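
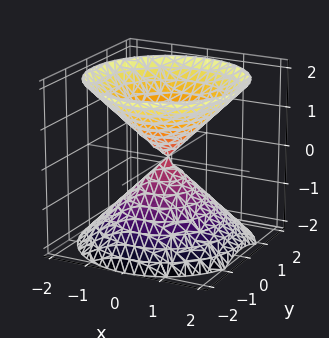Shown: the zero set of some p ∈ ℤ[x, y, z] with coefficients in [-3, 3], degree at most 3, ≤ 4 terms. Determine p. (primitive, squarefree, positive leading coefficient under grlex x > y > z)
x^2 + y^2 - z^2

(a) The picture has 2 separate pieces. They look like related sheets of one shape, so recover p as a whole.
(b) deg p = 2. A double cone through the origin; a quadric.
(c) Symmetries: it's symmetric under z → −z, forcing even powers of z; the z-axis is an axis of rotation, so x and y enter only as x² + y².
(d) Observable constraints: a circular section at z = -1 has radius exactly 1; it crosses the y-axis at the gridline y = 0; it meets the z-axis at z = 0 (among the integer gridlines).
(e) Matching integer coefficients to the picture gives p.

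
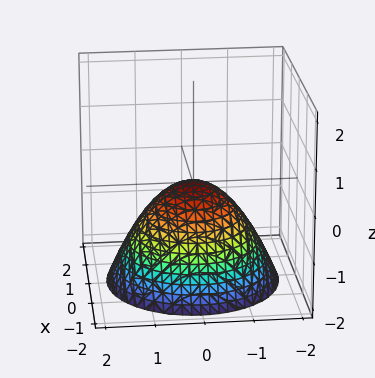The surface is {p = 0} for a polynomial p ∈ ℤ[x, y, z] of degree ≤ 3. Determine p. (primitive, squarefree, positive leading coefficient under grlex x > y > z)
2*x^2 + 2*y^2 + 3*z

1. Degree: a paraboloid; a quadric, so deg p = 2.
2. By symmetry, every cross-section ⟂ z is a circle, so x, y appear only via x² + y².
3. From the axis intercepts and sections: one y-axis crossing is at y = 0; one z-axis crossing is at z = 0; one x-axis crossing is at x = 0; a circular section at z = -1 has radius between 1 and 2.
4. Fitting integer coefficients to these (and the overall shape) gives p.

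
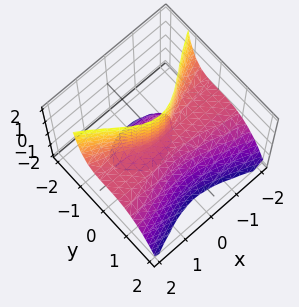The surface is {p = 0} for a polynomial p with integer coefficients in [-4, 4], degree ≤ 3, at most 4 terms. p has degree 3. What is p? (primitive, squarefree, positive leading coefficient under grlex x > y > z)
First, I count 2 distinct pieces. They look like related sheets of one shape, so recover p as a whole.
Next, degree: the shape is more complex than any degree-2 surface, so deg p = 3.
Next, checking where it meets the axes: every point of the x-axis in the box is on the surface; the visible z-axis segment lies entirely on the surface; it crosses the y-axis at the gridline y = 0.
Finally, the integer polynomial consistent with all of this is the stated p.

x^2*z + 2*y^3 + 2*y*z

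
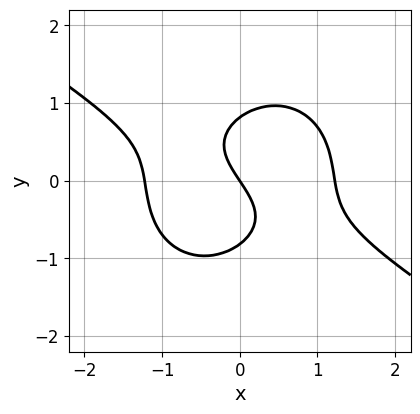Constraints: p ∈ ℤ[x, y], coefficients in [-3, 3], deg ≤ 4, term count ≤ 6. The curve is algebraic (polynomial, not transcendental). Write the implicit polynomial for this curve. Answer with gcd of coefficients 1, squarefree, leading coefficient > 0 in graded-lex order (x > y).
1. Degree: no degree-2 curve has this shape, so deg p = 3.
2. Observable constraints: it meets the y-axis at y = 0 (among the integer gridlines); it meets the x-axis at x = 0 (among the integer gridlines).
3. The integer polynomial consistent with all of this is the stated p.

2*x^3 + 2*x^2*y + 3*y^3 - 3*x - 2*y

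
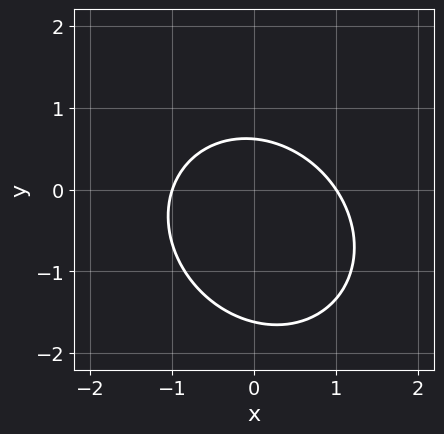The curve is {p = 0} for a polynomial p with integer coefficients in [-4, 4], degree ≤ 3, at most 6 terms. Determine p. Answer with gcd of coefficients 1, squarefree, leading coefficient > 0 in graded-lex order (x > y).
3*x^2 + x*y + 3*y^2 + 3*y - 3

First, deg p = 2. A generic line meets the curve in up to 2 points.
Next, against the integer gridlines: the x-axis gridline crossings are at x ∈ {-1, 1}.
Finally, these observations pin down the coefficients.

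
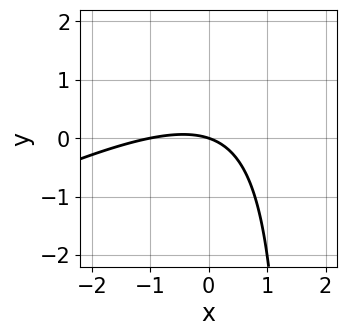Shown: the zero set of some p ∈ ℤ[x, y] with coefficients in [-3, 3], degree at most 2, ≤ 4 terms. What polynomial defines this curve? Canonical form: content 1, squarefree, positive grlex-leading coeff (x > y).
x^2 - 2*x*y + x + 3*y

First, degree: the shape is more complex than any degree-1 curve, so deg p = 2.
Then, reading off the gridlines: it meets the y-axis at y = 0 (among the integer gridlines); among the integer gridlines, it crosses the x-axis at x ∈ {-1, 0}.
Finally, fitting integer coefficients to these (and the overall shape) gives p.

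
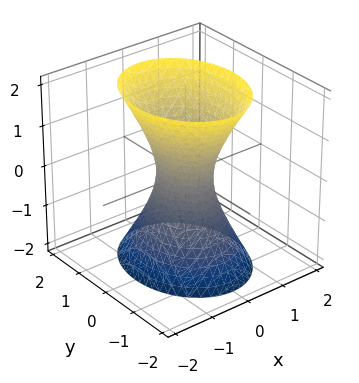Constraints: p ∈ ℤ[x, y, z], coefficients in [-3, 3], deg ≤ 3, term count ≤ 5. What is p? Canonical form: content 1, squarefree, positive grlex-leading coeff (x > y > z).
3*x^2 + 2*y^2 - z^2 - 1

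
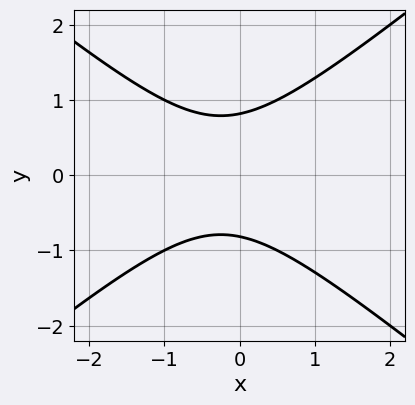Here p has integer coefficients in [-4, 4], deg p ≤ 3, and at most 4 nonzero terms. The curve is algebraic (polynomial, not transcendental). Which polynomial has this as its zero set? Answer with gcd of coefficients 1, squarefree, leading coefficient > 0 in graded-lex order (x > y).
2*x^2 - 3*y^2 + x + 2

(a) The degree is 2 — no degree-1 curve has this shape.
(b) Symmetries: the y ↦ −y reflection is a symmetry, so y appears only in even powers.
(c) Against the integer gridlines: no x-intercept at any integer in the box.
(d) Assembling these constraints gives the stated polynomial.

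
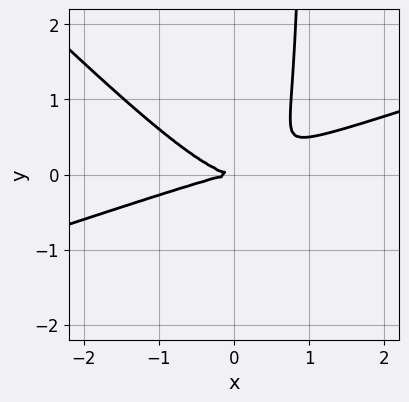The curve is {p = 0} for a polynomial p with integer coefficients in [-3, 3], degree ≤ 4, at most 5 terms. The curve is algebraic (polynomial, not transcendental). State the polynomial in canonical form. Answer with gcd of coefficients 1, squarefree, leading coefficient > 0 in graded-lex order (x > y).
x^3 - 2*x^2*y - 3*x*y^2 + 3*y^2

deg p = 3.
From the visible intercepts: it meets the x-axis at x = 0 (among the integer gridlines); it meets the y-axis at y = 0 (among the integer gridlines).
These observations pin down the coefficients.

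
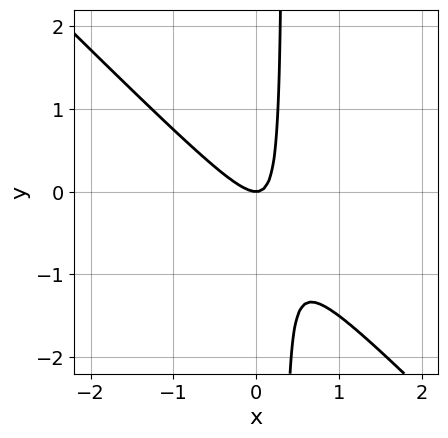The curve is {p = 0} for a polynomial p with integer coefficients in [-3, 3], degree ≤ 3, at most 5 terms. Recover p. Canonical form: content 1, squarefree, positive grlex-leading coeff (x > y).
3*x^2 + 3*x*y - y

1. Degree: the shape is more complex than any degree-1 curve, so deg p = 2.
2. From the visible intercepts: it crosses the y-axis at the gridline y = 0; one x-axis crossing is at x = 0.
3. Assembling these constraints gives the stated polynomial.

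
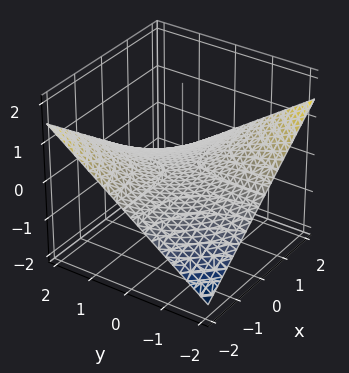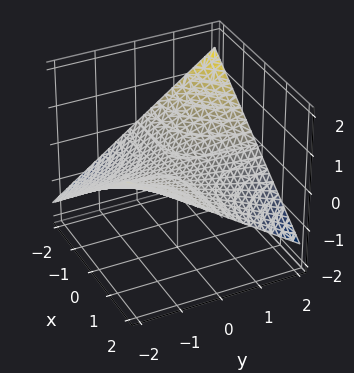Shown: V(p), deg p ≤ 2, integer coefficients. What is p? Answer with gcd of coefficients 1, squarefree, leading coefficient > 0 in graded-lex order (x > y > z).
x*y + 3*z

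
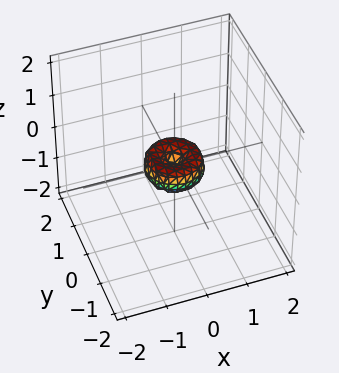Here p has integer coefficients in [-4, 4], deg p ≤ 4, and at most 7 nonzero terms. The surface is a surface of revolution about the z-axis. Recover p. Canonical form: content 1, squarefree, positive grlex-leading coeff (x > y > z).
First, the degree is 4 — the shape is more complex than any degree-3 surface.
Next, symmetries: rotational symmetry about the z-axis ⇒ p depends on x, y only through x² + y².
Next, against the integer gridlines: a circular section at z = 0 has radius between 0 and 1; one y-axis crossing is at y = 0; it meets the z-axis at z = 0 (among the integer gridlines).
Finally, solving for integer coefficients yields p as stated.

2*x^4 + 4*x^2*y^2 + 2*y^4 - x^2 - y^2 + z^2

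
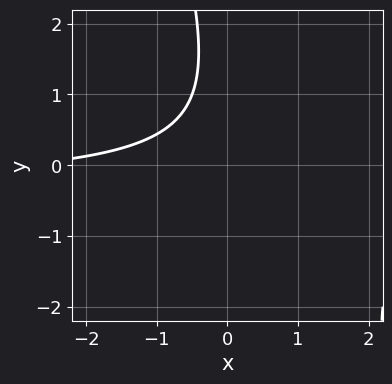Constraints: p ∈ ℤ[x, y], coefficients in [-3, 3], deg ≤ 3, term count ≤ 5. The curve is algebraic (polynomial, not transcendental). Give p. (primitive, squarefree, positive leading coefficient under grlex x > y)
3*x*y + y^2 + x - 2*y + 3

deg p = 2.
Against the integer gridlines: the curve avoids every integer y-axis point in the box; the curve avoids every integer x-axis point in the box.
Solving for integer coefficients yields p as stated.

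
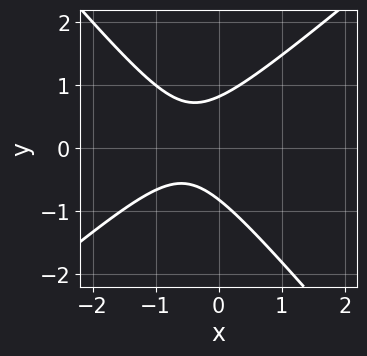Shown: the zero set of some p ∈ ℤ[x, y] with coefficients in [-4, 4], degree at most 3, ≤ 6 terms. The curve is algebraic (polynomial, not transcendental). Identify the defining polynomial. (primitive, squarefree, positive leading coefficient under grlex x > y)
3*x^2 - x*y - 3*y^2 + 3*x + 2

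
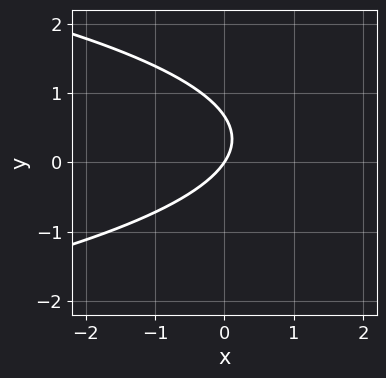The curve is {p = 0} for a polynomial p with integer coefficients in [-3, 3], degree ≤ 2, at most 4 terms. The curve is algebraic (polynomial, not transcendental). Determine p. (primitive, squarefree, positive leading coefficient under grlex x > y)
1. Degree: a generic line meets the curve in up to 2 points, so deg p = 2.
2. From the visible intercepts: it crosses the x-axis at the gridline x = 0; it meets the y-axis at y = 0 (among the integer gridlines).
3. These observations pin down the coefficients.

3*y^2 + 3*x - 2*y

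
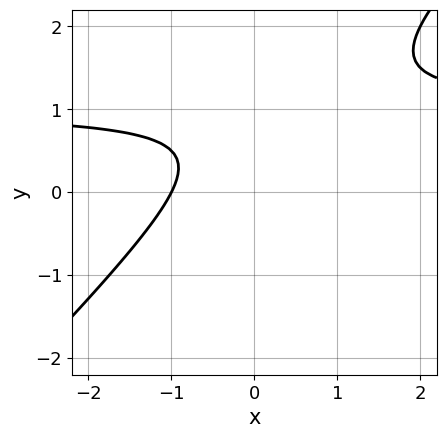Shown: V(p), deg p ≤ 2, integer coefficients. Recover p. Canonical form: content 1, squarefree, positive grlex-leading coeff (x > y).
2*x*y - 2*y^2 - 2*x + 3*y - 2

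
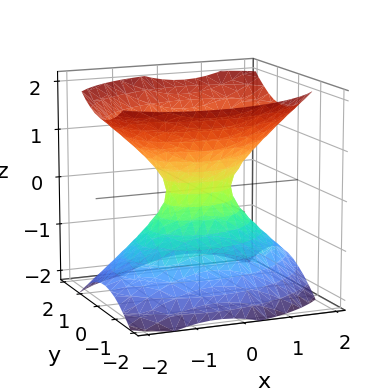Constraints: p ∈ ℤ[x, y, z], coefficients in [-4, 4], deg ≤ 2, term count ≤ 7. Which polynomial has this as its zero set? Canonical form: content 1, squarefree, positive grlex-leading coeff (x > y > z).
First, the degree is 2 — a generic line meets the surface in up to 2 points.
Then, checking where it meets the axes: no z-intercept at any integer in the box.
Finally, matching integer coefficients to the picture gives p.

2*x^2 - x*y + 3*y^2 - 3*z^2 - 1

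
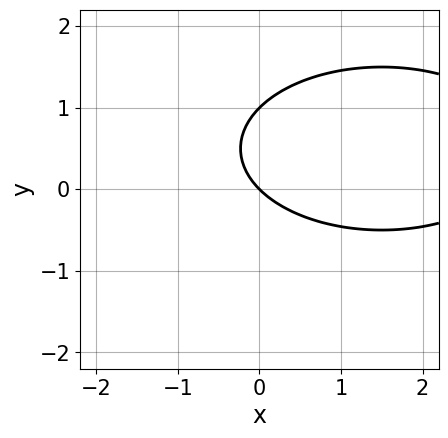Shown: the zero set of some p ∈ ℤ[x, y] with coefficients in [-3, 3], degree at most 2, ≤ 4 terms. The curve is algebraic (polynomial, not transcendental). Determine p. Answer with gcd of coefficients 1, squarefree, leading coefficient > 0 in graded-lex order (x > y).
x^2 + 3*y^2 - 3*x - 3*y

First, degree: no degree-1 curve has this shape, so deg p = 2.
Next, observable constraints: it crosses the x-axis at the gridline x = 0; among the integer gridlines, it crosses the y-axis at y ∈ {0, 1}.
Finally, these observations pin down the coefficients.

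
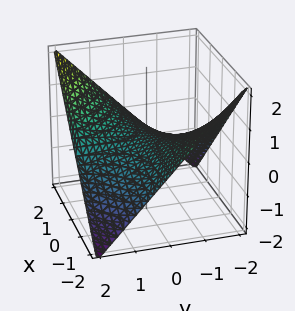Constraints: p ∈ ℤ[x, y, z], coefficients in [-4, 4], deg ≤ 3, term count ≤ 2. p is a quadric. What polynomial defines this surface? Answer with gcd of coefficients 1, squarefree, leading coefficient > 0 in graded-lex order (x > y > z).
x*y - 2*z

First, the degree is 2 — a saddle surface; a quadric.
Then, checking where it meets the axes: the visible x-axis segment lies entirely on the surface; the visible y-axis segment lies entirely on the surface; one z-axis crossing is at z = 0.
Finally, the integer polynomial consistent with all of this is the stated p.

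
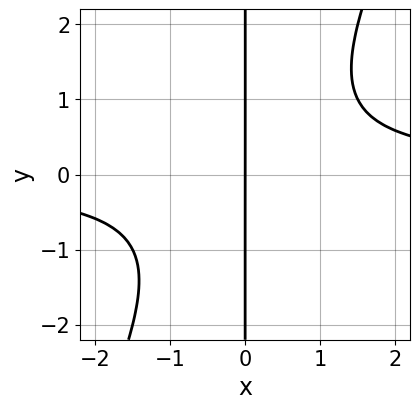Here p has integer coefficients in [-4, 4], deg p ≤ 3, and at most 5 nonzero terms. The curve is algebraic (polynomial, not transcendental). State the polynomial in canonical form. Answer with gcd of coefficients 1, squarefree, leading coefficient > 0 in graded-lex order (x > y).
2*x^2*y - x*y^2 - 2*x

The degree is 3 — the shape is more complex than any degree-2 curve.
Checking where it meets the axes: it meets the x-axis at x = 0 (among the integer gridlines); every point of the y-axis in the box is on the curve.
These observations pin down the coefficients.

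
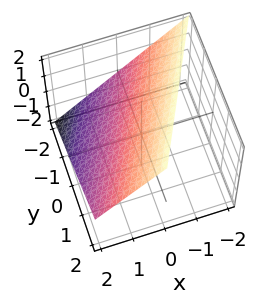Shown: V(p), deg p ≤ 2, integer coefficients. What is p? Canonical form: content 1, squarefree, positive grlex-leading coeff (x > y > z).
1. The degree is 1 — every cross-section is a straight line — this is a plane.
2. Checking where it meets the axes: it meets the y-axis at y = -2 (among the integer gridlines); it crosses the z-axis at the gridline z = 1.
3. These observations pin down the coefficients. Check: (1, 0, 0) on the x-axis lies on the surface, and p(1, 0, 0) = 0. ✓

2*x - y + 2*z - 2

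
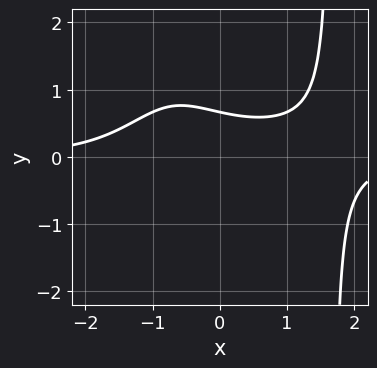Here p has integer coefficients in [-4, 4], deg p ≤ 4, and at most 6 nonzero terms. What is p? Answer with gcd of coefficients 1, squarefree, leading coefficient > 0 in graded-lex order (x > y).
x^3*y - x*y - 3*y + 2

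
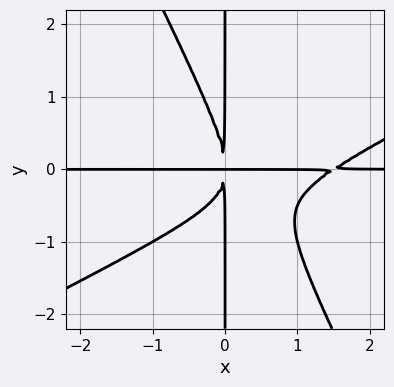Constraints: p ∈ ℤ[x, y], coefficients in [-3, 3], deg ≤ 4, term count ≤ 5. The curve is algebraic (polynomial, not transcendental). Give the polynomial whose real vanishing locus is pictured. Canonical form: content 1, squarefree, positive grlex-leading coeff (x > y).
2*x^3*y - 3*x^2*y^2 - 2*x*y^3 - 3*x^2*y

First, degree: a generic line meets the curve in up to 4 points, so deg p = 4.
Then, from the visible intercepts: every point of the y-axis in the box is on the curve; every point of the x-axis in the box is on the curve.
Finally, matching integer coefficients to the picture gives p.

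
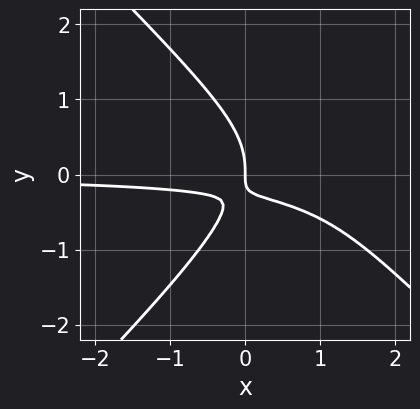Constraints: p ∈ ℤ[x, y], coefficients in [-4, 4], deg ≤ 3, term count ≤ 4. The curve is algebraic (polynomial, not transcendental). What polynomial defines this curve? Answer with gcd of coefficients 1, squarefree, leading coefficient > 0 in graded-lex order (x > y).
2*x^2*y - 2*y^3 - 3*x*y - x

The degree is 3 — no degree-2 curve has this shape.
From the visible intercepts: it meets the x-axis at x = 0 (among the integer gridlines); one y-axis crossing is at y = 0.
These observations pin down the coefficients.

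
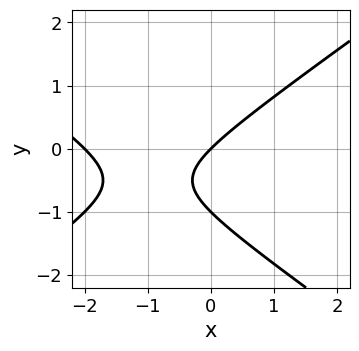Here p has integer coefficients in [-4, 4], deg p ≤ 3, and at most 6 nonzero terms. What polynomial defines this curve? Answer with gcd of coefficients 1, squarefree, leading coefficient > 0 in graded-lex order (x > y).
x^2 - 2*y^2 + 2*x - 2*y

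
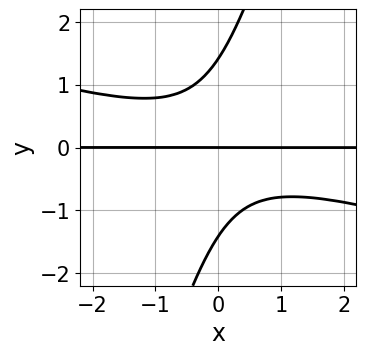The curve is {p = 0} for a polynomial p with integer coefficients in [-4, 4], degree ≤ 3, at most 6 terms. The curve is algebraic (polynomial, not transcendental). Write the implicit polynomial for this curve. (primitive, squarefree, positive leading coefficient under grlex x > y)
x^2*y + 3*x*y^2 - y^3 + 2*y

(a) deg p = 3. The shape is more complex than any degree-2 curve.
(b) Checking where it meets the axes: the visible x-axis segment lies entirely on the curve; it crosses the y-axis at the gridline y = 0.
(c) Putting this together gives p.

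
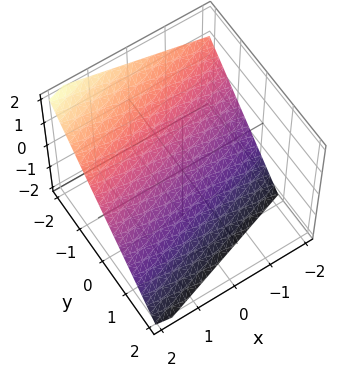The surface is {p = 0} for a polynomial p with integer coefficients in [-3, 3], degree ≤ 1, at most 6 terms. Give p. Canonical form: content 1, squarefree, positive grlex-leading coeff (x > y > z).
x - 3*y - 3*z - 2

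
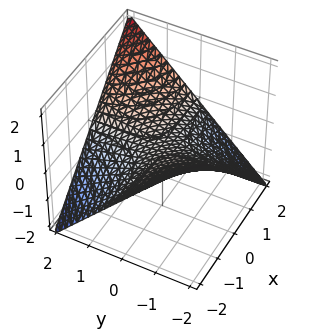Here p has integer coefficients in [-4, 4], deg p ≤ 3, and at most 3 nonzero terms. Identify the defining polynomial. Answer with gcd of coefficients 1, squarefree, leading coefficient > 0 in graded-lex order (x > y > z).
The degree is 2 — a hyperbolic paraboloid; a quadric.
From the axis intercepts and sections: it meets the z-axis at z = 0 (among the integer gridlines); every point of the y-axis in the box is on the surface.
Putting this together gives p. Check: (-2, 0, 0) on the x-axis lies on the surface, and p(-2, 0, 0) = 0. ✓

x*y - 2*z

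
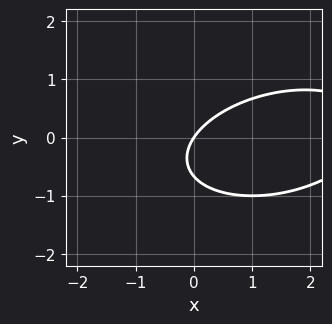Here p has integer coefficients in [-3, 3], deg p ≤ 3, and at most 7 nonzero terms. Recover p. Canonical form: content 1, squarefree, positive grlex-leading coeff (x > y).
The degree is 2 — no degree-1 curve has this shape.
From the axis intercepts and sections: one y-axis crossing is at y = 0; one x-axis crossing is at x = 0.
Fitting integer coefficients to these (and the overall shape) gives p.

x^2 - x*y + 3*y^2 - 3*x + 2*y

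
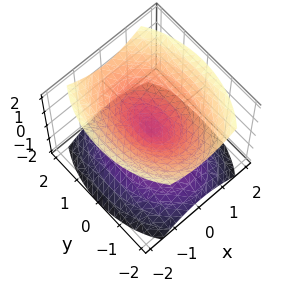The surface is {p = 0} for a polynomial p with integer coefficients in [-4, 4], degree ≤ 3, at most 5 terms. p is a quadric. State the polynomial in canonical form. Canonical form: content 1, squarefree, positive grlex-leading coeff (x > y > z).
2*x^2 + y^2 - 2*z^2

First, there are 2 components.
Then, degree: a double cone through the origin; a quadric, so deg p = 2.
Next, symmetries: the x ↦ −x reflection is a symmetry, so x appears only in even powers; mirror symmetry y ↦ −y ⇒ only even powers of y; the z ↦ −z reflection is a symmetry, so z appears only in even powers.
Then, observable constraints: it crosses the y-axis at the gridline y = 0; it meets the z-axis at z = 0 (among the integer gridlines); it crosses the x-axis at the gridline x = 0.
Finally, assembling these constraints gives the stated polynomial.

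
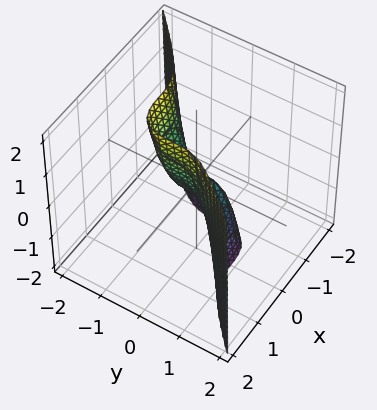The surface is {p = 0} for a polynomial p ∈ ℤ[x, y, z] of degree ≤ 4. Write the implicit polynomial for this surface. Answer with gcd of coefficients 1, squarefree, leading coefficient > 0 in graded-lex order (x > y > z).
1. Degree: no degree-2 surface has this shape, so deg p = 3.
2. Observable constraints: one z-axis crossing is at z = 0; it crosses the x-axis at the gridline x = 0; one y-axis crossing is at y = 0.
3. Assembling these constraints gives the stated polynomial.

3*x^3 - 3*y^3 - z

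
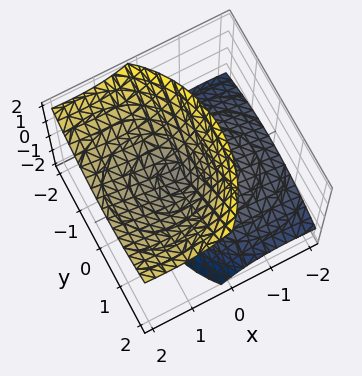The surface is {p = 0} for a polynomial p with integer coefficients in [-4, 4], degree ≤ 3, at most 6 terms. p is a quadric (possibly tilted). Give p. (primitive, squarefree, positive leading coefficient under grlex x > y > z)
deg p = 2. The shape is more complex than any degree-1 surface.
Checking where it meets the axes: one z-axis crossing is at z = 0; one x-axis crossing is at x = 0.
Putting this together gives p.

x^2 - 2*x*z + y^2 - z^2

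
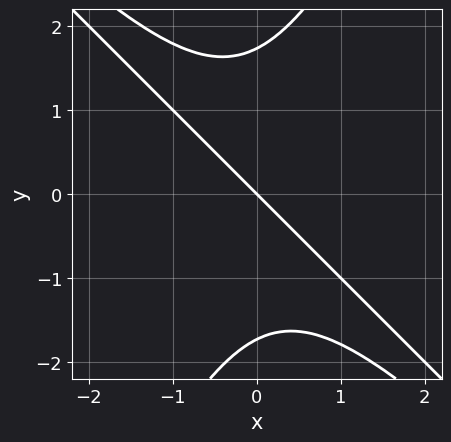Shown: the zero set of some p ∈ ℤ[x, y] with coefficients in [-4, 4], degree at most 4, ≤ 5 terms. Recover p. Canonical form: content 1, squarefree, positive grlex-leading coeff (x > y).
The degree is 3 — a generic line meets the curve in up to 3 points.
Reading off the gridlines: it meets the y-axis at y = 0 (among the integer gridlines); it meets the x-axis at x = 0 (among the integer gridlines).
These observations pin down the coefficients.

2*x^3 + 3*x^2*y - y^3 + 3*x + 3*y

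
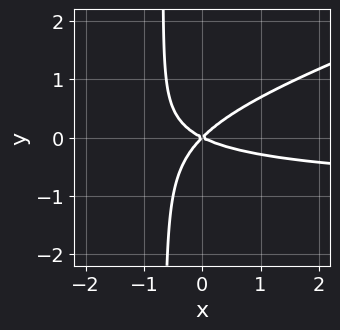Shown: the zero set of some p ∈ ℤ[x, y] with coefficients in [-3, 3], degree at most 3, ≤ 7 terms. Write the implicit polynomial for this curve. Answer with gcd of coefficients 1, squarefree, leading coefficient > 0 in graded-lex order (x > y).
x^2*y - 3*x*y^2 + x^2 + x*y - 2*y^2

1. deg p = 3. The shape is more complex than any degree-2 curve.
2. Observable constraints: it meets the x-axis at x = 0 (among the integer gridlines); it meets the y-axis at y = 0 (among the integer gridlines).
3. Together with the visible shape, these determine p as stated.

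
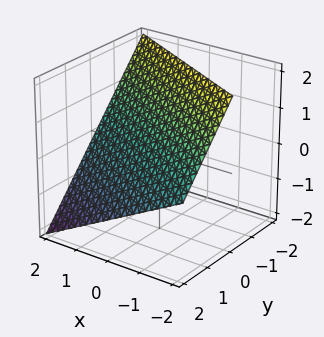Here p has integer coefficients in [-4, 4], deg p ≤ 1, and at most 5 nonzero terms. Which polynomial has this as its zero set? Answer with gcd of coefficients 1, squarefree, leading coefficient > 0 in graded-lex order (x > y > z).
The degree is 1 — the surface is flat (a plane).
Checking where it meets the axes: it crosses the y-axis at the gridline y = 1; it meets the z-axis at z = 1 (among the integer gridlines); it crosses the x-axis at the gridline x = 2.
Putting this together gives p.

x + 2*y + 2*z - 2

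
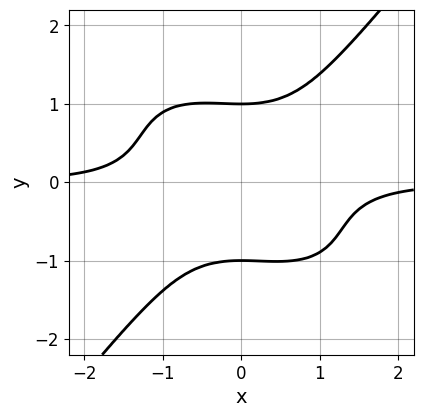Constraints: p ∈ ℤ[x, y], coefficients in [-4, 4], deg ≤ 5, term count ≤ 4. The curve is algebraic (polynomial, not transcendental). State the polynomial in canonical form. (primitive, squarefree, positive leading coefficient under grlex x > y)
3*x^3*y + 2*x^2*y^2 - 3*y^4 + 3

First, degree: the shape is more complex than any degree-3 curve, so deg p = 4.
Then, from the visible intercepts: the y-axis gridline crossings are at y ∈ {-1, 1}; it misses every integer gridline on the x-axis.
Finally, putting this together gives p.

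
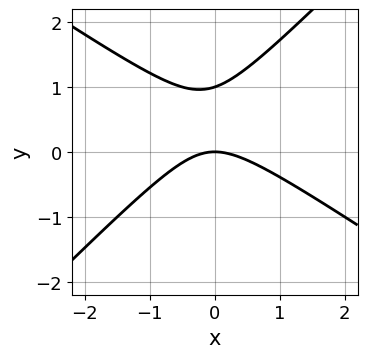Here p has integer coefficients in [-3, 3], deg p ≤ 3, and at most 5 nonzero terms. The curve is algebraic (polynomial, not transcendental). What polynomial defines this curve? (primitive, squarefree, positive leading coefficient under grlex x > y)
(a) Degree: a generic line meets the curve in up to 2 points, so deg p = 2.
(b) From the visible intercepts: it crosses the x-axis at the gridline x = 0; the y-axis gridline crossings are at y ∈ {0, 1}.
(c) Assembling these constraints gives the stated polynomial.

2*x^2 + x*y - 3*y^2 + 3*y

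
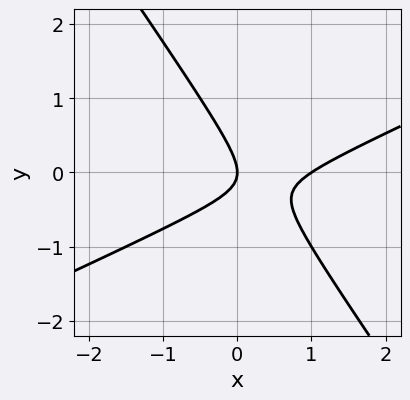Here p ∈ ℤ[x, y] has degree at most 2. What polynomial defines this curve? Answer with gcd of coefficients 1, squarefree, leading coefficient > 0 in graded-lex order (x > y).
The degree is 2 — a generic line meets the curve in up to 2 points.
From the visible intercepts: it crosses the y-axis at the gridline y = 0; the x-axis gridline crossings are at x ∈ {0, 1}.
Solving for integer coefficients yields p as stated.

2*x^2 - 3*x*y - 3*y^2 - 2*x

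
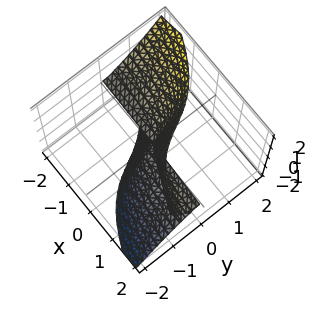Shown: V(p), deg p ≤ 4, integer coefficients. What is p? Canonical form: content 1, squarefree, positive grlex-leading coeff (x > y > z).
First, the degree is 3 — a generic line meets the surface in up to 3 points.
Then, from the visible intercepts: it crosses the z-axis at the gridline z = 0; every point of the x-axis in the box is on the surface; it meets the y-axis at y = 0 (among the integer gridlines).
Finally, the integer polynomial consistent with all of this is the stated p.

3*x*z^2 + 3*y^3 - 2*y^2*z + 2*y*z^2 - z^3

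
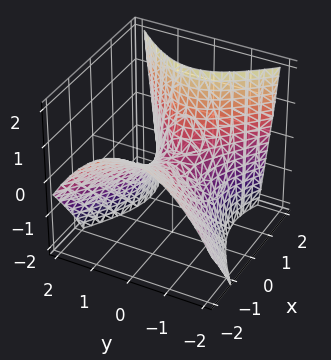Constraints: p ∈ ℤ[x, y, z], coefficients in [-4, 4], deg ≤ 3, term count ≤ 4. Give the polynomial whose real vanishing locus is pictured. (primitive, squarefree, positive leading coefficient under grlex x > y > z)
(a) deg p = 2. A generic line meets the surface in up to 2 points.
(b) Reading off the gridlines: one y-axis crossing is at y = 0; it meets the z-axis at z = 0 (among the integer gridlines).
(c) Together with the visible shape, these determine p as stated.

2*x^2 + 2*x*z - 3*y^2 - 3*z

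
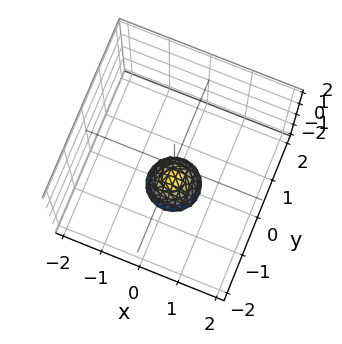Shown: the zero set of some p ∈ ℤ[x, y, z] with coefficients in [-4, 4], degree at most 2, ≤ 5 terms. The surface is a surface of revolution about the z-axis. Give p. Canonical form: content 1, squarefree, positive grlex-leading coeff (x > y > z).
3*x^2 + 3*y^2 + 2*z + 3

1. Degree: no degree-1 surface has this shape, so deg p = 2.
2. By symmetry, the surface is invariant under rotation about z: p = q(x² + y², z).
3. Against the integer gridlines: it misses every integer gridline on the x-axis; the surface avoids every integer y-axis point in the box.
4. Solving for integer coefficients yields p as stated.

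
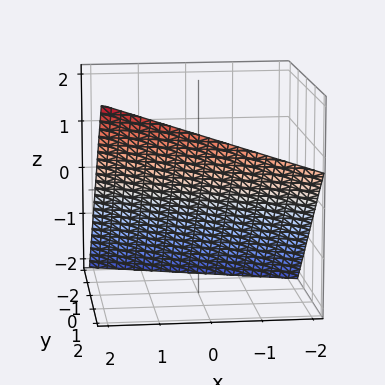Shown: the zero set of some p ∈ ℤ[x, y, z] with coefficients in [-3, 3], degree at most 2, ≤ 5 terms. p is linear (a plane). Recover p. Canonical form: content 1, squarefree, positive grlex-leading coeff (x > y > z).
First, deg p = 1. The surface is flat (a plane).
Next, from the axis intercepts and sections: it crosses the x-axis at the gridline x = 2.
Finally, together with the visible shape, these determine p as stated.

x + 3*y - 3*z - 2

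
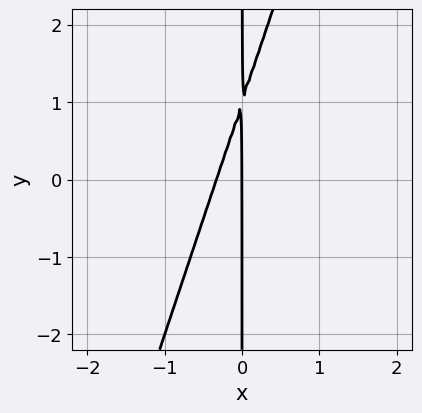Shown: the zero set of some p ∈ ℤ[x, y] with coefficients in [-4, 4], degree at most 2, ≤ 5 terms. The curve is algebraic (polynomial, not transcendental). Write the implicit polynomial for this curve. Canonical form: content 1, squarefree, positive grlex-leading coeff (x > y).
3*x^2 - x*y + x

(a) The degree is 2 — no degree-1 curve has this shape.
(b) From the axis intercepts and sections: it meets the x-axis at x = 0 (among the integer gridlines); every point of the y-axis in the box is on the curve.
(c) These observations pin down the coefficients.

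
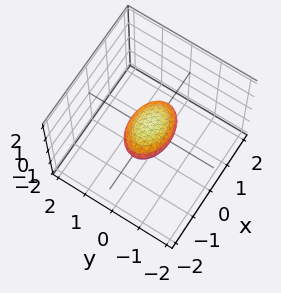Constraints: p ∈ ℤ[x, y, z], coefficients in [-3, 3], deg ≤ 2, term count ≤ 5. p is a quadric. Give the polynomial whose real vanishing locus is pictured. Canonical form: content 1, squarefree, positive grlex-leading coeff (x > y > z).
(a) The degree is 2 — a closed, bounded, convex surface; a quadric.
(b) Symmetries: it's symmetric under x → −x, forcing even powers of x; it's symmetric under z → −z, forcing even powers of z; the y ↦ −y reflection is a symmetry, so y appears only in even powers.
(c) Checking where it meets the axes: among the integer gridlines, it crosses the x-axis at x ∈ {-1, 1}.
(d) Matching integer coefficients to the picture gives p.

x^2 + 2*y^2 + 3*z^2 - 1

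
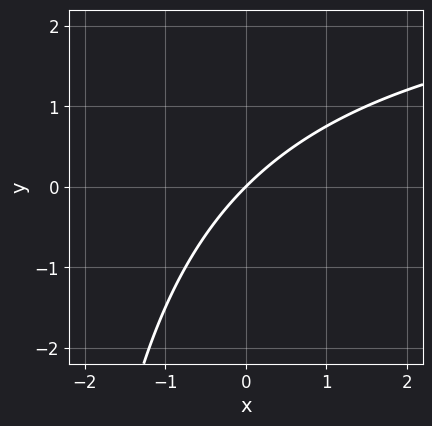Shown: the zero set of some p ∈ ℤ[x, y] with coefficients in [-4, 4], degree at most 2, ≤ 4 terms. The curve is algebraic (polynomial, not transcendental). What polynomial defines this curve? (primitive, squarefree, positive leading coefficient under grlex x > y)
x*y - 3*x + 3*y

1. The degree is 2 — a generic line meets the curve in up to 2 points.
2. From the visible intercepts: it crosses the x-axis at the gridline x = 0; one y-axis crossing is at y = 0.
3. Putting this together gives p.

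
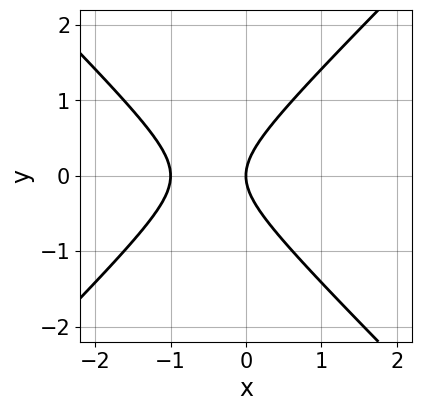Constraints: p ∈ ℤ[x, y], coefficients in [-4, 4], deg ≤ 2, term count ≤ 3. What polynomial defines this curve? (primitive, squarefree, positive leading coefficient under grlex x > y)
1. Degree: the shape is more complex than any degree-1 curve, so deg p = 2.
2. Symmetries: it's symmetric under y → −y, forcing even powers of y.
3. Against the integer gridlines: it meets the y-axis at y = 0 (among the integer gridlines); the x-axis gridline crossings are at x ∈ {-1, 0}.
4. Together with the visible shape, these determine p as stated.

x^2 - y^2 + x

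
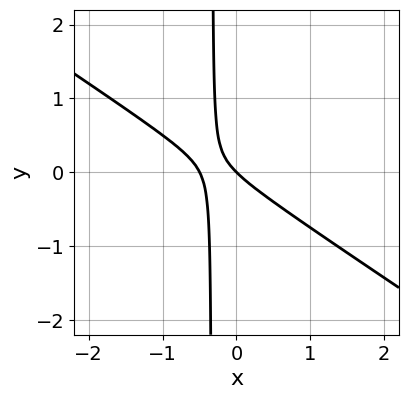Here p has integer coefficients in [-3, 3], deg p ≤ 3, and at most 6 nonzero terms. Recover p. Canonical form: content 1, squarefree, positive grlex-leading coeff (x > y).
2*x^2 + 3*x*y + x + y

deg p = 2. No degree-1 curve has this shape.
Against the integer gridlines: it crosses the x-axis at the gridline x = 0; it meets the y-axis at y = 0 (among the integer gridlines).
Putting this together gives p.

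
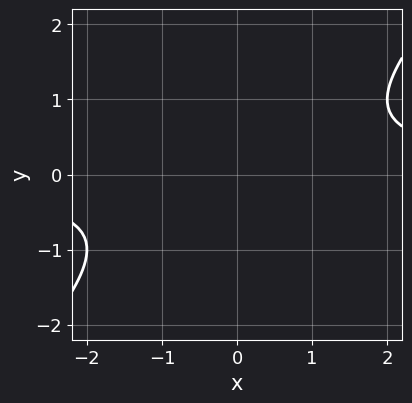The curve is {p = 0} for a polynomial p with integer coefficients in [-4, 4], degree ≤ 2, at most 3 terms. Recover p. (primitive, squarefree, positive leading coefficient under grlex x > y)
Degree: no degree-1 curve has this shape, so deg p = 2.
Against the integer gridlines: it misses every integer gridline on the y-axis; no x-intercept at any integer in the box.
Fitting integer coefficients to these (and the overall shape) gives p.

x*y - y^2 - 1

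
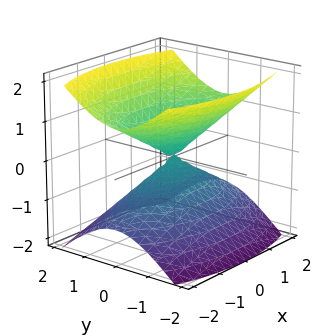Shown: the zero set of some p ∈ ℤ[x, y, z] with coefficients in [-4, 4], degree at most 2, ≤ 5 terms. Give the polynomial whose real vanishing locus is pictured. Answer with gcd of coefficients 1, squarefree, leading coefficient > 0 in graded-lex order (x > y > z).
x^2 + 3*y^2 - 3*z^2

(a) The picture has 2 separate pieces. Treating them together as one polynomial.
(b) deg p = 2. Two nappes meeting at a single point; a quadric.
(c) Symmetries: it's symmetric under z → −z, forcing even powers of z; the x ↦ −x reflection is a symmetry, so x appears only in even powers; mirror symmetry y ↦ −y ⇒ only even powers of y.
(d) Reading off the gridlines: it crosses the z-axis at the gridline z = 0; it crosses the x-axis at the gridline x = 0; one y-axis crossing is at y = 0.
(e) The integer polynomial consistent with all of this is the stated p.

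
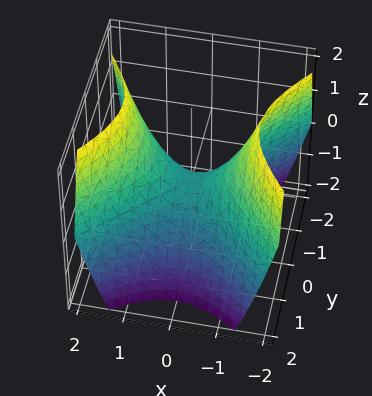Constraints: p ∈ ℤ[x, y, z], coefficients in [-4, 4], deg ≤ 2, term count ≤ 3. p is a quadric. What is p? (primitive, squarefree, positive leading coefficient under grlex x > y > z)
x^2 - y^2 - z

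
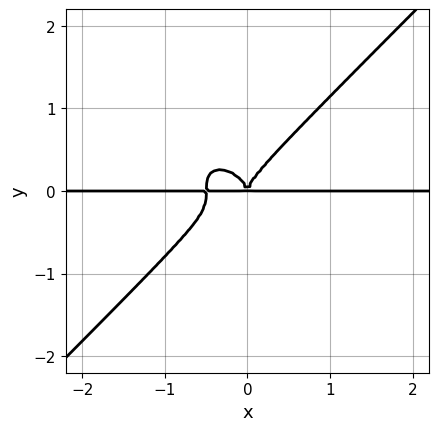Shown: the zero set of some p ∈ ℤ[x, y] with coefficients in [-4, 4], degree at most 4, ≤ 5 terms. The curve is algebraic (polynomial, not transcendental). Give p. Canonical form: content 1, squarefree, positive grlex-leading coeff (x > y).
First, deg p = 4. A generic line meets the curve in up to 4 points.
Then, checking where it meets the axes: the visible x-axis segment lies entirely on the curve.
Finally, fitting integer coefficients to these (and the overall shape) gives p.

2*x^3*y - 2*y^4 + x^2*y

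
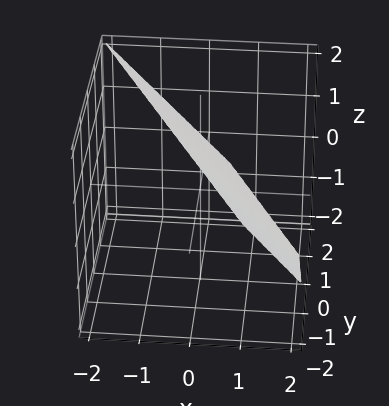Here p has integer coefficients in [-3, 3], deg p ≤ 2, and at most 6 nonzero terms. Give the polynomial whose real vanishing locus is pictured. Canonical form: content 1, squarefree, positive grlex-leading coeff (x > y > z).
3*x + 2*y + 2*z - 2

1. Degree: the surface is flat (a plane), so deg p = 1.
2. Against the integer gridlines: one y-axis crossing is at y = 1; it meets the z-axis at z = 1 (among the integer gridlines).
3. Putting this together gives p.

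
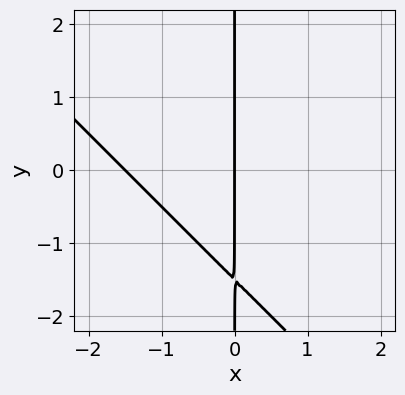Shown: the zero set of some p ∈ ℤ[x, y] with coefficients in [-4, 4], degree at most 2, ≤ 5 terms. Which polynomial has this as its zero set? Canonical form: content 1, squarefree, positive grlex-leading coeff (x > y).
1. Degree: a generic line meets the curve in up to 2 points, so deg p = 2.
2. Reading off the gridlines: it meets the x-axis at x = 0 (among the integer gridlines); every point of the y-axis in the box is on the curve.
3. Solving for integer coefficients yields p as stated.

2*x^2 + 2*x*y + 3*x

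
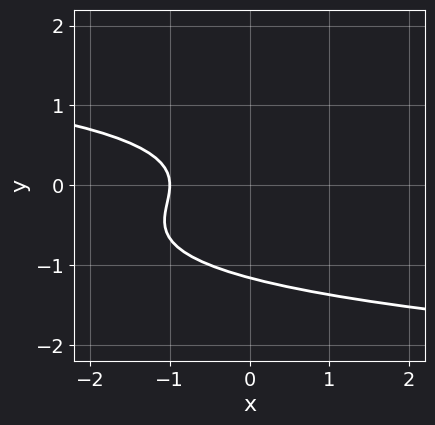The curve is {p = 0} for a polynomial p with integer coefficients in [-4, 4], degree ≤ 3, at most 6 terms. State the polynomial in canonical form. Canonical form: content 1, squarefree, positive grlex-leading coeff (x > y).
3*y^3 + 2*y^2 + 2*x + 2

Degree: a generic line meets the curve in up to 3 points, so deg p = 3.
Reading off the gridlines: one x-axis crossing is at x = -1.
These observations pin down the coefficients.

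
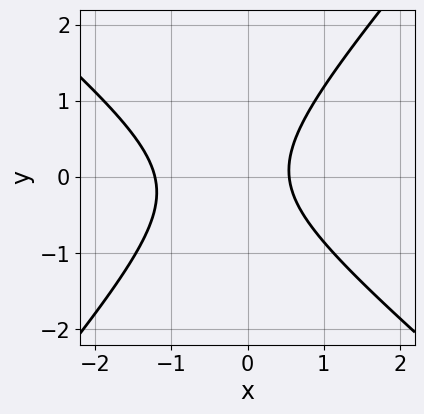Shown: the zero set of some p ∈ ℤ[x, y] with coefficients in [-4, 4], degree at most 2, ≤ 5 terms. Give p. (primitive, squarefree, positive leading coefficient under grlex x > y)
3*x^2 + x*y - 3*y^2 + 2*x - 2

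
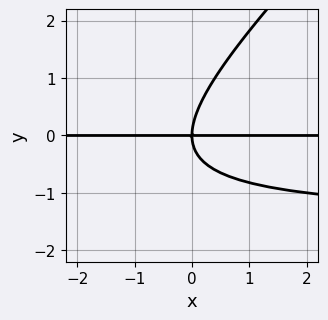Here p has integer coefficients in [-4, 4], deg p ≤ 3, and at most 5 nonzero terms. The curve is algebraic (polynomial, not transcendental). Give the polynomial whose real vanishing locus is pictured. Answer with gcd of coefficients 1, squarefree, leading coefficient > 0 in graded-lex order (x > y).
2*x*y^2 - 2*y^3 + 3*x*y

(a) deg p = 3.
(b) Checking where it meets the axes: every point of the x-axis in the box is on the curve; it meets the y-axis at y = 0 (among the integer gridlines).
(c) Fitting integer coefficients to these (and the overall shape) gives p.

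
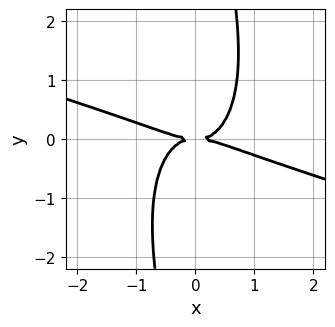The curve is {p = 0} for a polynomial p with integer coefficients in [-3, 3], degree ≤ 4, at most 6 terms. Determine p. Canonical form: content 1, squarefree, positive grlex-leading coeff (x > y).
1. deg p = 4.
2. Against the integer gridlines: one x-axis crossing is at x = 0; one y-axis crossing is at y = 0.
3. Putting this together gives p.

x^4 + 3*x^3*y + x*y^3 - 2*y^2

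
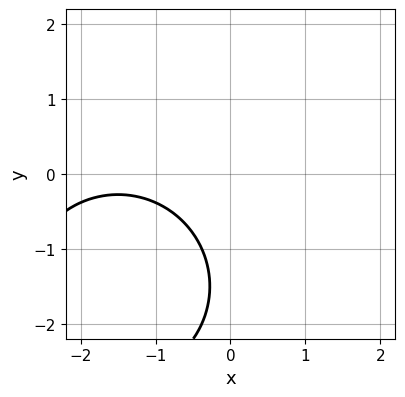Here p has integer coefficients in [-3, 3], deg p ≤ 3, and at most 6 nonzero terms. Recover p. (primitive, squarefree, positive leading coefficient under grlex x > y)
1. Degree: no degree-1 curve has this shape, so deg p = 2.
2. Against the integer gridlines: the curve avoids every integer x-axis point in the box; it misses every integer gridline on the y-axis.
3. Fitting integer coefficients to these (and the overall shape) gives p.

x^2 + y^2 + 3*x + 3*y + 3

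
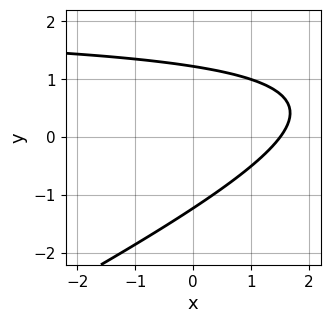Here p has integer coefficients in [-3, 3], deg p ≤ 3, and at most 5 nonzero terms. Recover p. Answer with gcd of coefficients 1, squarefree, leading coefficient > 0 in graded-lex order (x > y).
Degree: no degree-1 curve has this shape, so deg p = 2.
The integer polynomial consistent with all of this is the stated p.

x*y - 2*y^2 - 2*x + 3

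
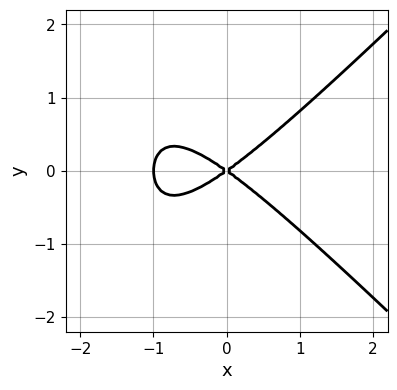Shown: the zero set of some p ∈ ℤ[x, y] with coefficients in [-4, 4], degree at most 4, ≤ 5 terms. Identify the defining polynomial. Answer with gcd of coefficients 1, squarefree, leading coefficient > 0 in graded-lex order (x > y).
Degree: no degree-2 curve has this shape, so deg p = 3.
Symmetries: it's symmetric under y → −y, forcing even powers of y.
Checking where it meets the axes: it crosses the y-axis at the gridline y = 0; among the integer gridlines, it crosses the x-axis at x ∈ {-1, 0}.
Matching integer coefficients to the picture gives p.

x^3 - x*y^2 + x^2 - 2*y^2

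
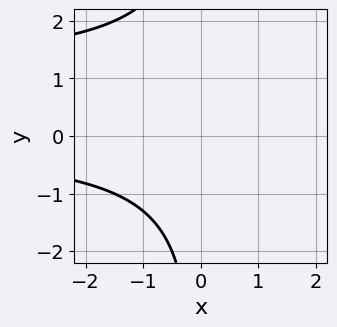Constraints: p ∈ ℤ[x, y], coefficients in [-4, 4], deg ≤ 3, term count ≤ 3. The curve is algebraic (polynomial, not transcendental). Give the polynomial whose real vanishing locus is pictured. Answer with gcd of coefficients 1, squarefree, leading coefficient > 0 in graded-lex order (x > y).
x*y^2 - x*y + 3

1. The degree is 3 — the shape is more complex than any degree-2 curve.
2. From the visible intercepts: no y-intercept at any integer in the box; the curve avoids every integer x-axis point in the box.
3. Assembling these constraints gives the stated polynomial.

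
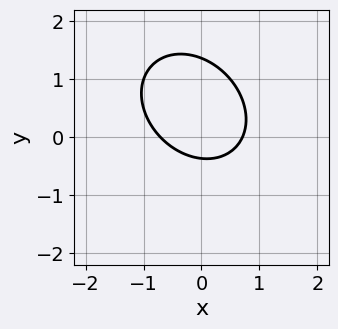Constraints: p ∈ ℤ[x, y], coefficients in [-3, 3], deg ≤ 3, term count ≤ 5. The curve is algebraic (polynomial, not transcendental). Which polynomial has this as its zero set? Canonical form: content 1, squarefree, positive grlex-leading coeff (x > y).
2*x^2 + x*y + 2*y^2 - 2*y - 1

(a) Degree: a generic line meets the curve in up to 2 points, so deg p = 2.
(b) Putting this together gives p.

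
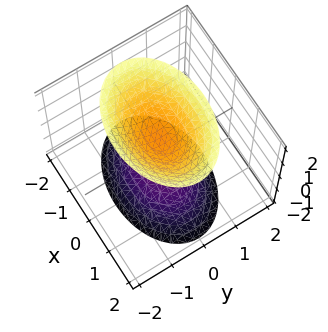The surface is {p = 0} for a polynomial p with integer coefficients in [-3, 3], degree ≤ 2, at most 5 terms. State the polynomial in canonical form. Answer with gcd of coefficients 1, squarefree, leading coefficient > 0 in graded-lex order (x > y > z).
(a) There are 2 components. They look like related sheets of one shape, so recover p as a whole.
(b) deg p = 2. Two separate bowl-shaped sheets opening away from each other; a quadric.
(c) Symmetries: the y ↦ −y reflection is a symmetry, so y appears only in even powers; it's symmetric under x → −x, forcing even powers of x; the z ↦ −z reflection is a symmetry, so z appears only in even powers.
(d) From the axis intercepts and sections: no y-intercept at any integer in the box; no x-intercept at any integer in the box.
(e) Together with the visible shape, these determine p as stated. Check: (0, 0, 1) on the z-axis lies on the surface, and p(0, 0, 1) = 0. ✓

x^2 + 2*y^2 - z^2 + 1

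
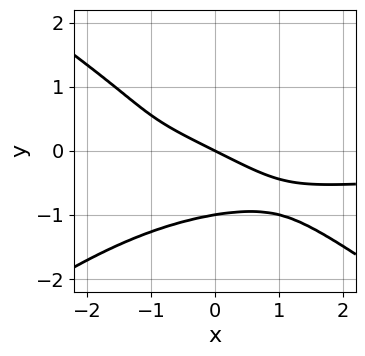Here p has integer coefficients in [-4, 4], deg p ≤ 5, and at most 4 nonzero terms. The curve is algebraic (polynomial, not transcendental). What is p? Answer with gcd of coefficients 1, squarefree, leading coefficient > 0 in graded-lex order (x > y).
First, deg p = 4.
Next, from the visible intercepts: it meets the x-axis at x = 0 (among the integer gridlines); the y-axis gridline crossings are at y ∈ {-1, 0}.
Finally, assembling these constraints gives the stated polynomial.

x^2*y^2 - 2*y^4 - x - 2*y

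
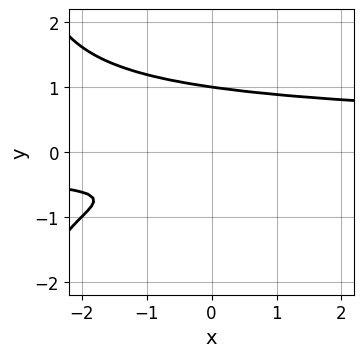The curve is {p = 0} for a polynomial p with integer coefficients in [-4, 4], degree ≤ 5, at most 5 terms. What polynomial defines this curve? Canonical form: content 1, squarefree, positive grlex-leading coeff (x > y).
x*y^3 + 3*y^3 - 2*y - 1

1. The degree is 4 — a generic line meets the curve in up to 4 points.
2. Reading off the gridlines: it misses every integer gridline on the x-axis; it meets the y-axis at y = 1 (among the integer gridlines).
3. Fitting integer coefficients to these (and the overall shape) gives p.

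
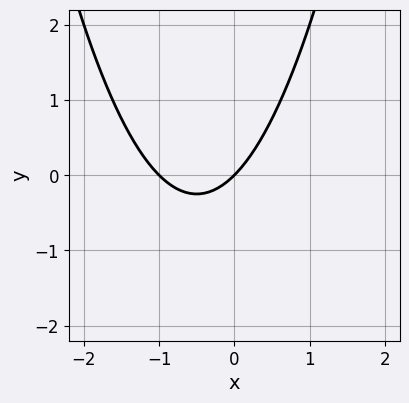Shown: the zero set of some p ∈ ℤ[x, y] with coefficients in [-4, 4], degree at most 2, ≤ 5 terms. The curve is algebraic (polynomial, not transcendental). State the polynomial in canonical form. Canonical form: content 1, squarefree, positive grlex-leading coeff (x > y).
1. deg p = 2. The shape is more complex than any degree-1 curve.
2. Observable constraints: the x-axis gridline crossings are at x ∈ {-1, 0}; one y-axis crossing is at y = 0.
3. Together with the visible shape, these determine p as stated.

x^2 + x - y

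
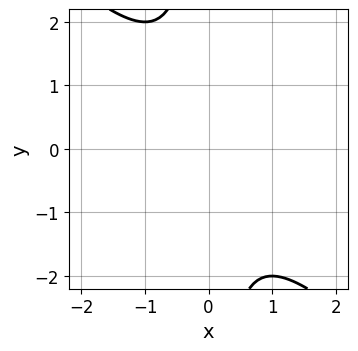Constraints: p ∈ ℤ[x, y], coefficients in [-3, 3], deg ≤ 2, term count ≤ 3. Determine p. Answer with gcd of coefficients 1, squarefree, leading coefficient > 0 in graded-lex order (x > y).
x^2 + x*y + 1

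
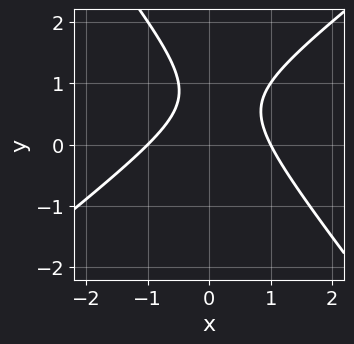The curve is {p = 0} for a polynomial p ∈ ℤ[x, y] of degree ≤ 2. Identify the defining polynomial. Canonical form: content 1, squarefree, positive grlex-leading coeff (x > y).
2*x^2 - x*y - 2*y^2 + 3*y - 2

1. Degree: a generic line meets the curve in up to 2 points, so deg p = 2.
2. Checking where it meets the axes: the curve avoids every integer y-axis point in the box; the x-axis gridline crossings are at x ∈ {-1, 1}.
3. Solving for integer coefficients yields p as stated.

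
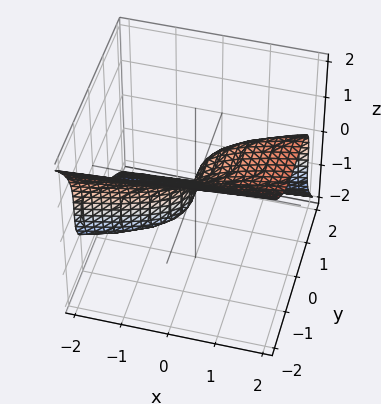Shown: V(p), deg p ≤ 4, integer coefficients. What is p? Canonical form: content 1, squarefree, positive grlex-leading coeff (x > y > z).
y^3 + z^3 - x

The degree is 3 — the shape is more complex than any degree-2 surface.
From the axis intercepts and sections: it meets the x-axis at x = 0 (among the integer gridlines); it crosses the y-axis at the gridline y = 0; it crosses the z-axis at the gridline z = 0.
The integer polynomial consistent with all of this is the stated p.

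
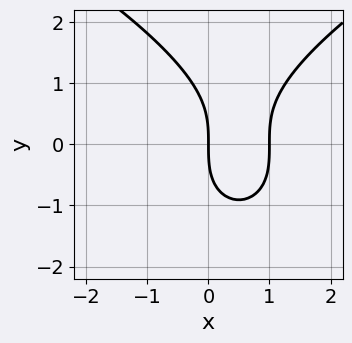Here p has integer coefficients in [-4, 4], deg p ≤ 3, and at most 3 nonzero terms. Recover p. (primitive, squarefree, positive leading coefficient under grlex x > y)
y^3 - 3*x^2 + 3*x

The degree is 3 — a generic line meets the curve in up to 3 points.
Reading off the gridlines: it crosses the y-axis at the gridline y = 0; among the integer gridlines, it crosses the x-axis at x ∈ {0, 1}.
Matching integer coefficients to the picture gives p.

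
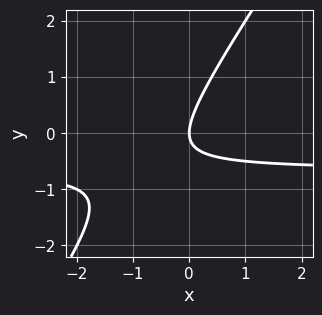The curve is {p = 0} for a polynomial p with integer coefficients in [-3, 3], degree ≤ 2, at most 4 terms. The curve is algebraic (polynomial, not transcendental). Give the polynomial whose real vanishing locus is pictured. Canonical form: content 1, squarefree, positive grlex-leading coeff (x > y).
3*x*y - 2*y^2 + 2*x

(a) The degree is 2 — no degree-1 curve has this shape.
(b) Reading off the gridlines: it meets the y-axis at y = 0 (among the integer gridlines); one x-axis crossing is at x = 0.
(c) Fitting integer coefficients to these (and the overall shape) gives p.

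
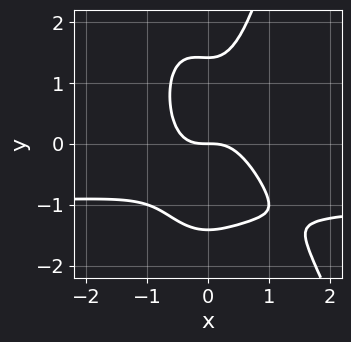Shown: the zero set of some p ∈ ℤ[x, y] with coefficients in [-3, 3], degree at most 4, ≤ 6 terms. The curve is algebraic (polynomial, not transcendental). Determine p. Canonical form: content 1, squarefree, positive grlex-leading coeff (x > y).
3*x^3*y + x^2*y^2 + 3*x^3 - y^3 + 2*y

(a) The degree is 4 — no degree-3 curve has this shape.
(b) Checking where it meets the axes: it meets the y-axis at y = 0 (among the integer gridlines); it meets the x-axis at x = 0 (among the integer gridlines).
(c) Fitting integer coefficients to these (and the overall shape) gives p.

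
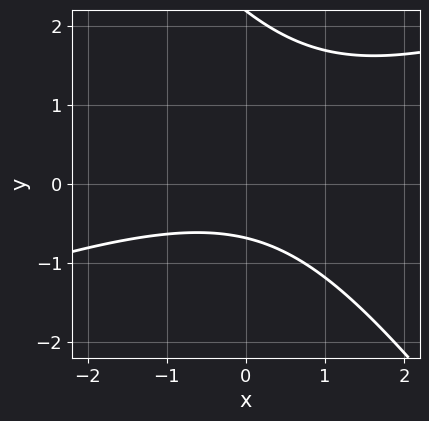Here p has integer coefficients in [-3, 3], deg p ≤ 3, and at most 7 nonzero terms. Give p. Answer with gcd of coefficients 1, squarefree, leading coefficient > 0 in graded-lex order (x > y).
x^2 - 2*x*y - 2*y^2 + 3*y + 3

First, the degree is 2 — a generic line meets the curve in up to 2 points.
Next, checking where it meets the axes: it misses every integer gridline on the x-axis.
Finally, fitting integer coefficients to these (and the overall shape) gives p.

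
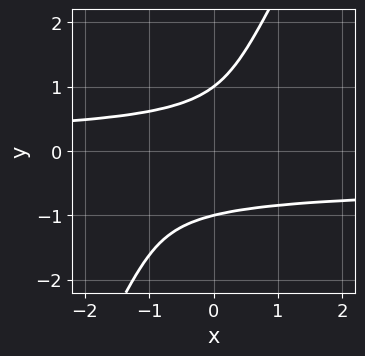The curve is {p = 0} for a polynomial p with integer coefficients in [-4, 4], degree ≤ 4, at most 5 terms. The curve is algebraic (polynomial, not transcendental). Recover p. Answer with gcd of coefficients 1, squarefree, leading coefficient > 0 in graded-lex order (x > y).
2*x*y^3 - y^4 + x*y^2 + 1

1. The degree is 4 — the shape is more complex than any degree-3 curve.
2. Checking where it meets the axes: it misses every integer gridline on the x-axis; the y-axis gridline crossings are at y ∈ {-1, 1}.
3. These observations pin down the coefficients.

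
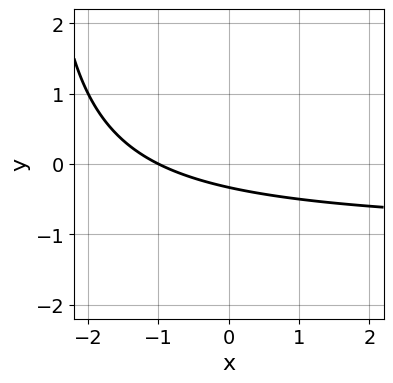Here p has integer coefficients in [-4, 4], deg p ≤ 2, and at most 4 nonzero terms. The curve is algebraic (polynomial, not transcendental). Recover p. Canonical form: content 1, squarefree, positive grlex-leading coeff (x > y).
x*y + x + 3*y + 1

1. Degree: no degree-1 curve has this shape, so deg p = 2.
2. From the axis intercepts and sections: one x-axis crossing is at x = -1.
3. Matching integer coefficients to the picture gives p.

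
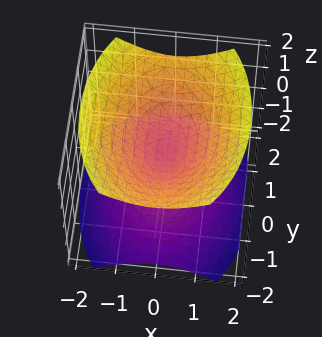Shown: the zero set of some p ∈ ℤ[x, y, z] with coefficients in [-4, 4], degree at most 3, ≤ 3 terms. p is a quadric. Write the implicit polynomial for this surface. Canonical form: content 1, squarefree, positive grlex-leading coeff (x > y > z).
(a) I count 2 distinct pieces. Treating them together as one polynomial.
(b) The degree is 2 — a double cone through the origin; a quadric.
(c) Symmetries: the z ↦ −z reflection is a symmetry, so z appears only in even powers; mirror symmetry y ↦ −y ⇒ only even powers of y; it's symmetric under x → −x, forcing even powers of x.
(d) From the visible intercepts: one z-axis crossing is at z = 0; it meets the y-axis at y = 0 (among the integer gridlines); one x-axis crossing is at x = 0.
(e) The integer polynomial consistent with all of this is the stated p.

2*x^2 + y^2 - 2*z^2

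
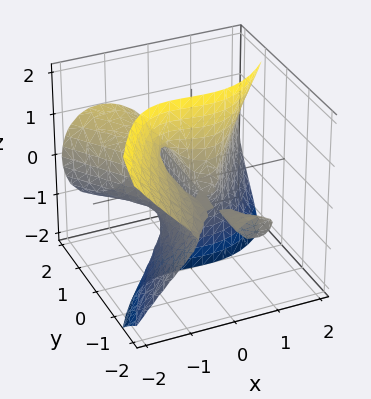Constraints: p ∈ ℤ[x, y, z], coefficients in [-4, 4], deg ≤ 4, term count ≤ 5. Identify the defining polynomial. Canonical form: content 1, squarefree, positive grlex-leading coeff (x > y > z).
(a) I count 2 distinct pieces. They look like related sheets of one shape, so recover p as a whole.
(b) deg p = 3. A generic line meets the surface in up to 3 points.
(c) Reading off the gridlines: the visible z-axis segment lies entirely on the surface; one x-axis crossing is at x = 0.
(d) Matching integer coefficients to the picture gives p. Check: (0, 2, 0) on the y-axis lies on the surface, and p(0, 2, 0) = 0. ✓

2*x^3 - x*y^2 - 3*y*z^2 - 2*x*y - x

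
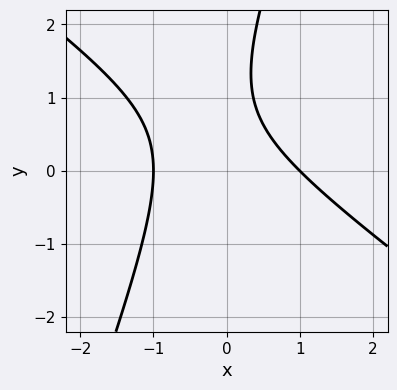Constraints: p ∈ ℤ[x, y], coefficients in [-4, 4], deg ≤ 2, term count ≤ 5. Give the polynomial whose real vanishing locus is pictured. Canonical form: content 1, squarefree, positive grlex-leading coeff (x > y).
2*x^2 + 2*x*y - y^2 + 2*y - 2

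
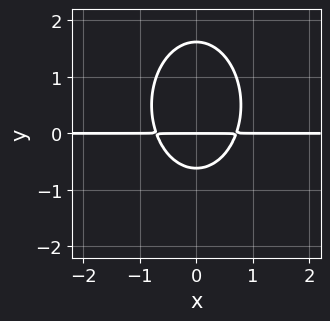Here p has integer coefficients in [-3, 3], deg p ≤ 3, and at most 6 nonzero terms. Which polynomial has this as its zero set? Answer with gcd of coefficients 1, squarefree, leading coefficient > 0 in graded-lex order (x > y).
(a) The degree is 3 — the shape is more complex than any degree-2 curve.
(b) Symmetries: it's symmetric under x → −x, forcing even powers of x.
(c) Observable constraints: it meets the y-axis at y = 0 (among the integer gridlines); every point of the x-axis in the box is on the curve.
(d) Putting this together gives p.

2*x^2*y + y^3 - y^2 - y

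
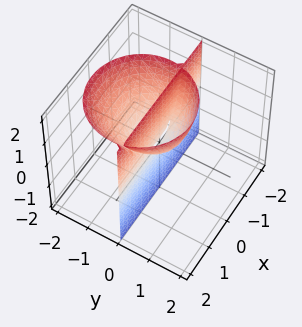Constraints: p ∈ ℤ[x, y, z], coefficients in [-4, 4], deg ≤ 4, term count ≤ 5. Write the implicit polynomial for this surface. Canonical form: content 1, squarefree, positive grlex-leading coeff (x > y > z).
3*x^2*y - x*y*z + 3*y^3 + y^2*z - 3*y*z

First, deg p = 3.
Then, observable constraints: it crosses the y-axis at the gridline y = 0; every point of the z-axis in the box is on the surface.
Finally, assembling these constraints gives the stated polynomial.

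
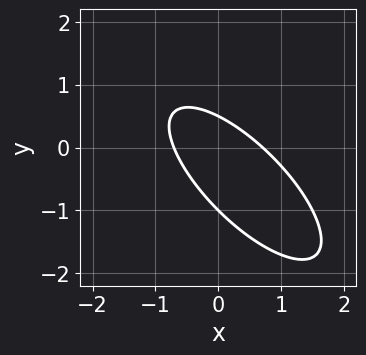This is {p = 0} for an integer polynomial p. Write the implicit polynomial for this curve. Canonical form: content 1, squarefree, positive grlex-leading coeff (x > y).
(a) deg p = 2. The shape is more complex than any degree-1 curve.
(b) From the visible intercepts: one y-axis crossing is at y = -1.
(c) Together with the visible shape, these determine p as stated.

2*x^2 + 3*x*y + 2*y^2 + y - 1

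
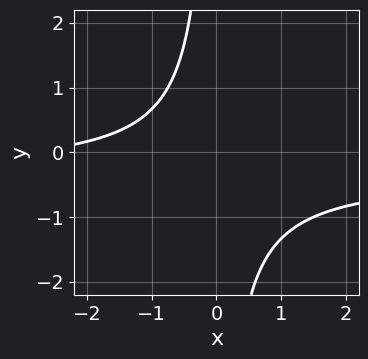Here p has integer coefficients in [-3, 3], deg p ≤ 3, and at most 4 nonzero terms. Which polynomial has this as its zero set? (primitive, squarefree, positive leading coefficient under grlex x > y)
3*x*y + x + 3

The degree is 2 — the shape is more complex than any degree-1 curve.
Reading off the gridlines: the curve avoids every integer x-axis point in the box; no y-intercept at any integer in the box.
Fitting integer coefficients to these (and the overall shape) gives p.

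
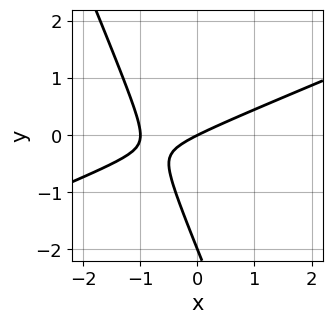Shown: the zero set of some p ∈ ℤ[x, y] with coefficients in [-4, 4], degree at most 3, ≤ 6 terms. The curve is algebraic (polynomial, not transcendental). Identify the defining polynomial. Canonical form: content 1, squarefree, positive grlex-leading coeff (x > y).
x^2 - 2*x*y - y^2 + x - 2*y

First, degree: a generic line meets the curve in up to 2 points, so deg p = 2.
Next, reading off the gridlines: the x-axis gridline crossings are at x ∈ {-1, 0}; among the integer gridlines, it crosses the y-axis at y ∈ {-2, 0}.
Finally, fitting integer coefficients to these (and the overall shape) gives p.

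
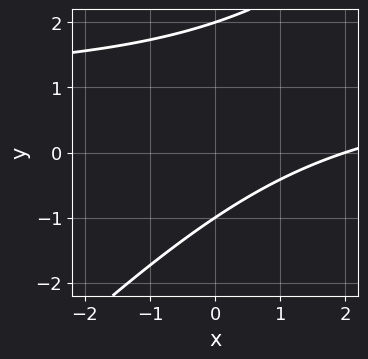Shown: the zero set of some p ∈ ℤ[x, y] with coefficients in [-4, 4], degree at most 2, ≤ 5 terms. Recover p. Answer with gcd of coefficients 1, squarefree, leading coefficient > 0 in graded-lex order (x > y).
First, deg p = 2. No degree-1 curve has this shape.
Next, from the visible intercepts: it crosses the x-axis at the gridline x = 2; among the integer gridlines, it crosses the y-axis at y ∈ {-1, 2}.
Finally, together with the visible shape, these determine p as stated.

x*y - y^2 - x + y + 2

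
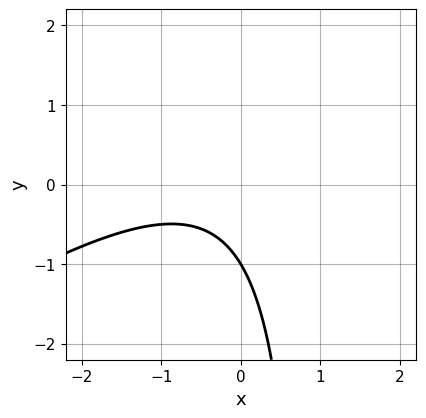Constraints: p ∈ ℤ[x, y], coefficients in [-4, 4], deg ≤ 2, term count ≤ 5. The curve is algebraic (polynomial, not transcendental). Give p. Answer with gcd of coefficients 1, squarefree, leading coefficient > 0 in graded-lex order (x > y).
2*x^2 - 3*x*y + 2*x + 3*y + 3

First, deg p = 2. The shape is more complex than any degree-1 curve.
Next, from the axis intercepts and sections: it crosses the y-axis at the gridline y = -1; it misses every integer gridline on the x-axis.
Finally, together with the visible shape, these determine p as stated.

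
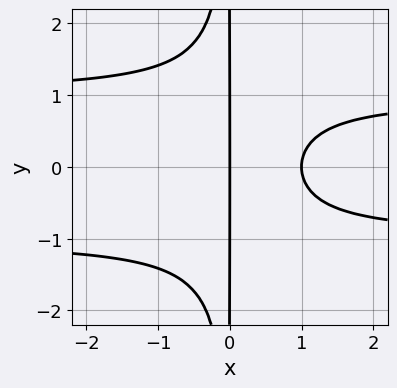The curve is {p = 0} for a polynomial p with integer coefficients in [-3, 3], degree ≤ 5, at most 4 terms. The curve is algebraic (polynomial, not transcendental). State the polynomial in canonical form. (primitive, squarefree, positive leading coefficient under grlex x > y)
x^2*y^2 - x^2 + x

First, deg p = 4. No degree-3 curve has this shape.
Next, symmetries: mirror symmetry y ↦ −y ⇒ only even powers of y.
Then, from the visible intercepts: among the integer gridlines, it crosses the x-axis at x ∈ {0, 1}; every point of the y-axis in the box is on the curve.
Finally, matching integer coefficients to the picture gives p.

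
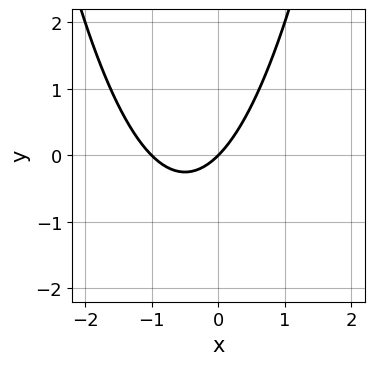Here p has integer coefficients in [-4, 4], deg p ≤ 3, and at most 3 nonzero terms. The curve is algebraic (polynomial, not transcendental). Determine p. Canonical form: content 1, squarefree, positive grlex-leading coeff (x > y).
x^2 + x - y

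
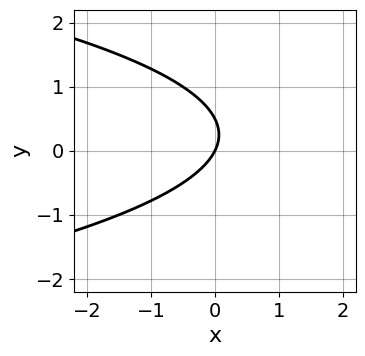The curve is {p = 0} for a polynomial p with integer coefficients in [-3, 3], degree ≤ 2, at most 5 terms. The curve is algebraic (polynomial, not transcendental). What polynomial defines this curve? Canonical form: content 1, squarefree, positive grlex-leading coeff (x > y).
2*y^2 + 2*x - y

(a) Degree: no degree-1 curve has this shape, so deg p = 2.
(b) Observable constraints: it meets the y-axis at y = 0 (among the integer gridlines); it meets the x-axis at x = 0 (among the integer gridlines).
(c) Assembling these constraints gives the stated polynomial.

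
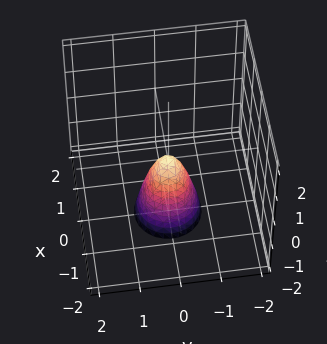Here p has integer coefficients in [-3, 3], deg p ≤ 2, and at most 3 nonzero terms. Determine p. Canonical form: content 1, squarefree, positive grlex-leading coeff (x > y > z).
3*x^2 + 3*y^2 + z

1. The degree is 2 — a paraboloid; a quadric.
2. Symmetries: rotational symmetry about the z-axis ⇒ p depends on x, y only through x² + y².
3. Observable constraints: it meets the y-axis at y = 0 (among the integer gridlines); it crosses the z-axis at the gridline z = 0; it crosses the x-axis at the gridline x = 0; a circular section at z = -1 has radius between 0 and 1.
4. Together with the visible shape, these determine p as stated.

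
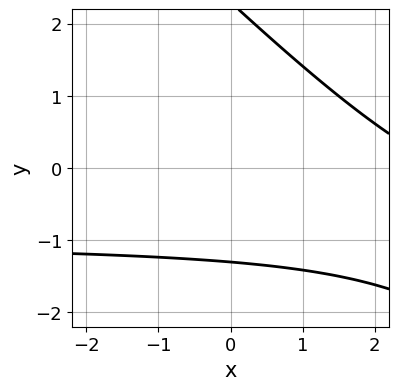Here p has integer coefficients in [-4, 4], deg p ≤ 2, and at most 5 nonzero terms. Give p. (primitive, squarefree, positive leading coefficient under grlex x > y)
x*y + y^2 + x - y - 3

Degree: the shape is more complex than any degree-1 curve, so deg p = 2.
From the axis intercepts and sections: no x-intercept at any integer in the box.
Fitting integer coefficients to these (and the overall shape) gives p.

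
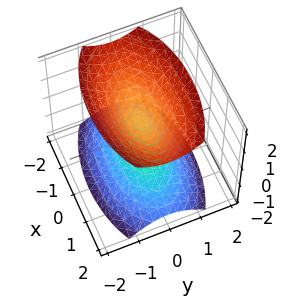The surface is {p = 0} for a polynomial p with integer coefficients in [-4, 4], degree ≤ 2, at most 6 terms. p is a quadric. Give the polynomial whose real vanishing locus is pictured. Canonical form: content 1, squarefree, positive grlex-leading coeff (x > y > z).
1. I count 2 distinct pieces.
2. deg p = 2.
3. Symmetries: the x ↦ −x reflection is a symmetry, so x appears only in even powers; it's symmetric under y → −y, forcing even powers of y; the z ↦ −z reflection is a symmetry, so z appears only in even powers.
4. Reading off the gridlines: it misses every integer gridline on the y-axis; the surface avoids every integer x-axis point in the box.
5. Fitting integer coefficients to these (and the overall shape) gives p.

x^2 + 3*y^2 - 2*z^2 + 1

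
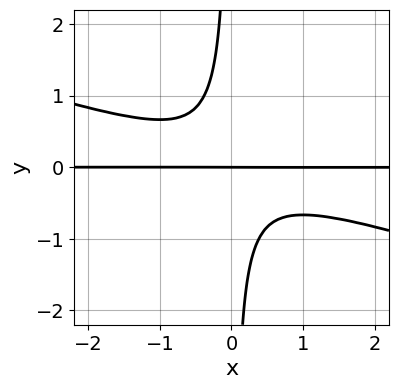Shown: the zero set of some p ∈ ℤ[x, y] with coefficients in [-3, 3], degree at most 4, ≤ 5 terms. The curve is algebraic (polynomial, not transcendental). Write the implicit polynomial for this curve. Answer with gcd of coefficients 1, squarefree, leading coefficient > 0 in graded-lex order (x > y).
1. The degree is 3 — a generic line meets the curve in up to 3 points.
2. Observable constraints: one y-axis crossing is at y = 0; the visible x-axis segment lies entirely on the curve.
3. These observations pin down the coefficients.

x^2*y + 3*x*y^2 + y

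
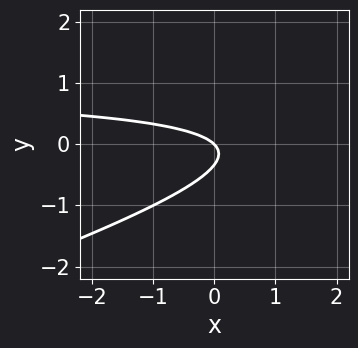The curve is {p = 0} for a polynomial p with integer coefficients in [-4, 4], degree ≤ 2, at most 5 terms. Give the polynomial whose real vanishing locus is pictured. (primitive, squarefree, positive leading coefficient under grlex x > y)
The degree is 2 — no degree-1 curve has this shape.
From the axis intercepts and sections: one x-axis crossing is at x = 0; it crosses the y-axis at the gridline y = 0.
Assembling these constraints gives the stated polynomial.

x*y - 3*y^2 - x - y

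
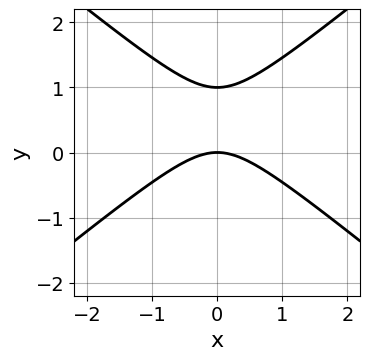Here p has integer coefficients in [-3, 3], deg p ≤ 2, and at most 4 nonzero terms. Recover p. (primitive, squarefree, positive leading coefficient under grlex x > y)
The degree is 2 — a generic line meets the curve in up to 2 points.
Symmetries: mirror symmetry x ↦ −x ⇒ only even powers of x.
From the visible intercepts: among the integer gridlines, it crosses the y-axis at y ∈ {0, 1}; it crosses the x-axis at the gridline x = 0.
These observations pin down the coefficients.

2*x^2 - 3*y^2 + 3*y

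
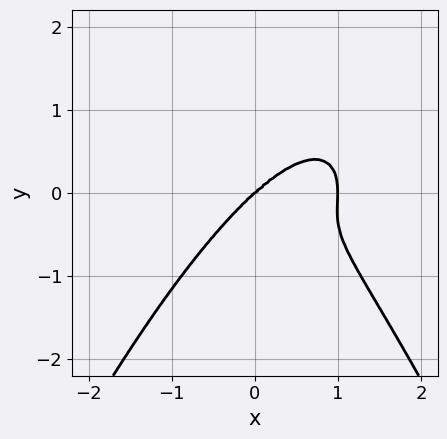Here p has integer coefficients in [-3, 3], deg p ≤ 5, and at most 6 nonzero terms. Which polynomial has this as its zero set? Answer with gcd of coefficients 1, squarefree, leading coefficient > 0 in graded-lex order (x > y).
3*x^4 - 3*x^3 + x*y^2 + 3*y^3

Degree: the shape is more complex than any degree-3 curve, so deg p = 4.
Checking where it meets the axes: it meets the y-axis at y = 0 (among the integer gridlines); among the integer gridlines, it crosses the x-axis at x ∈ {0, 1}.
Together with the visible shape, these determine p as stated.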